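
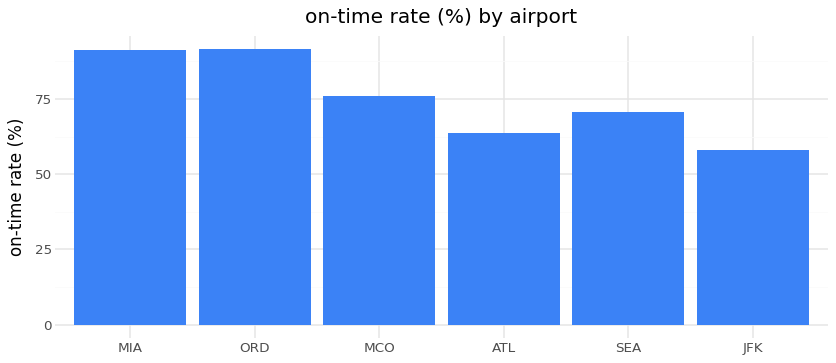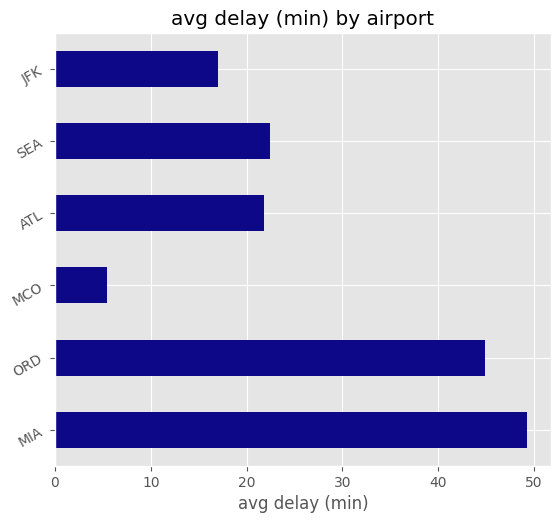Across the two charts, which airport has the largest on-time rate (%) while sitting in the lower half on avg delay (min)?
Chart 2 median avg delay (min) ≈ 20; below-median airports: MCO, ATL, JFK. Among those, MCO has the highest on-time rate (%) (≈ 80).

MCO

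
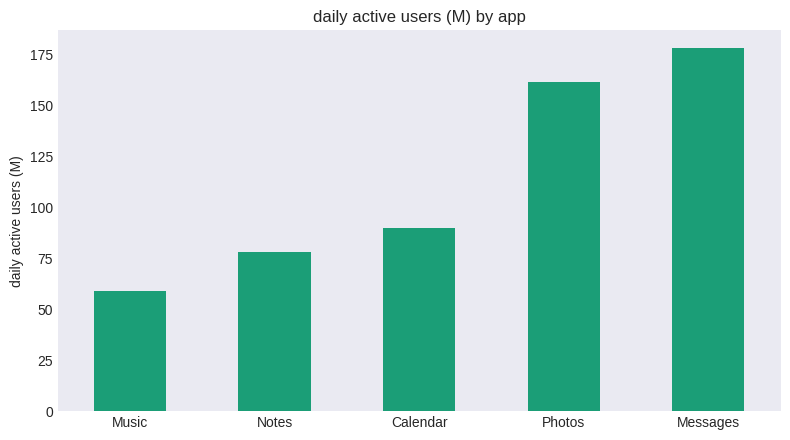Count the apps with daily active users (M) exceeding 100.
2

Above 100: Photos, Messages.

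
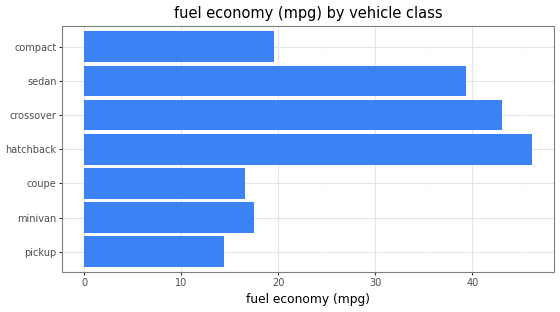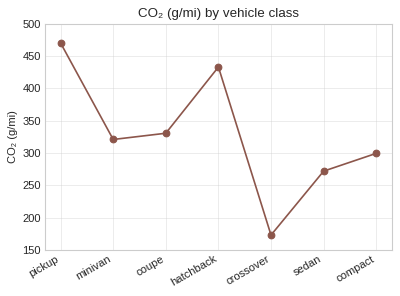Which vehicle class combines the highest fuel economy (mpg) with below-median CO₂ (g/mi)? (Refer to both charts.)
crossover

Chart 2 median CO₂ (g/mi) ≈ 300; below-median vehicle classes: crossover, sedan, compact. Among those, crossover has the highest fuel economy (mpg) (≈ 45).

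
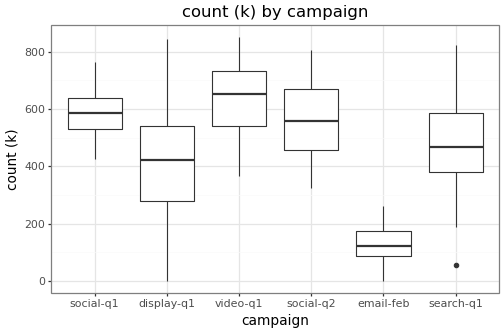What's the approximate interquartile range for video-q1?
Q3 ≈ 750, Q1 ≈ 550; IQR ≈ 200.

≈ 200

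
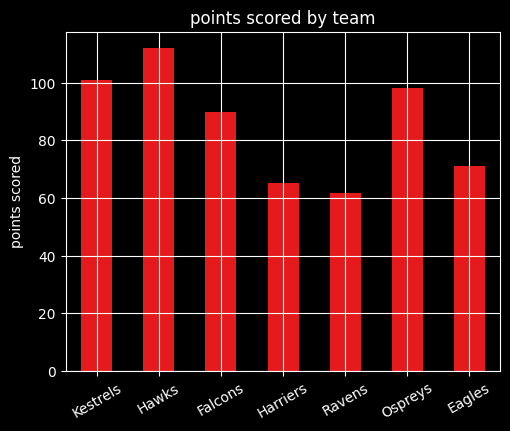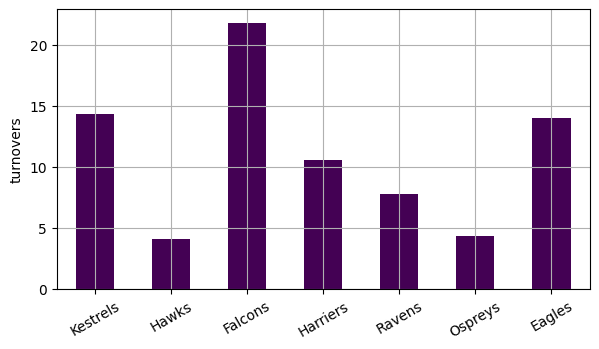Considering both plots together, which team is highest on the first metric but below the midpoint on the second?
Hawks

Chart 2 median turnovers ≈ 10; below-median teams: Hawks, Ravens, Ospreys. Among those, Hawks has the highest points scored (≈ 120).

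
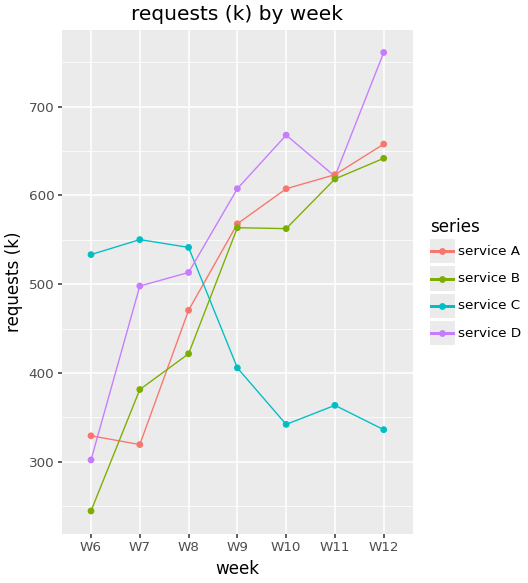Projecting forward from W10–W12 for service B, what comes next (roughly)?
≈ 700

Last three: 550, 600, 650 → slope ≈ 50/step → next ≈ 700.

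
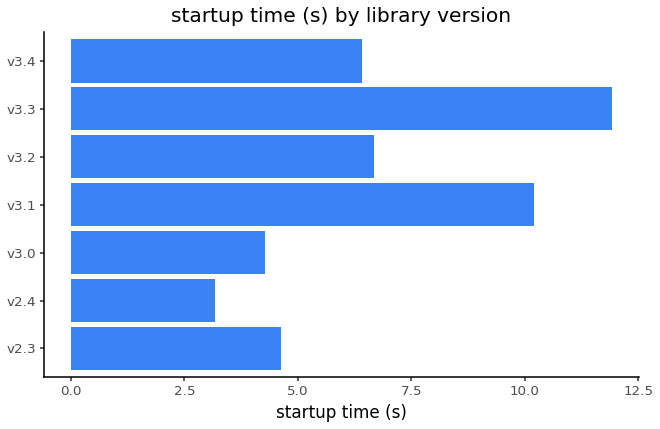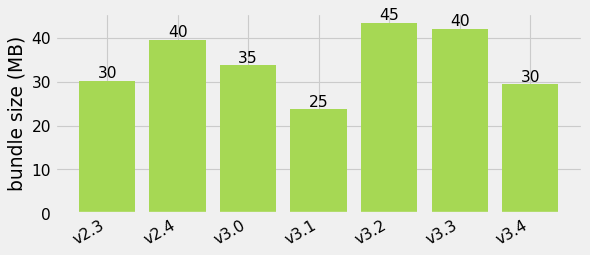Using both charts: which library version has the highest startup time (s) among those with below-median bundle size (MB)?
v3.1

Chart 2 median bundle size (MB) ≈ 35; below-median library versions: v2.3, v3.1, v3.4. Among those, v3.1 has the highest startup time (s) (≈ 10).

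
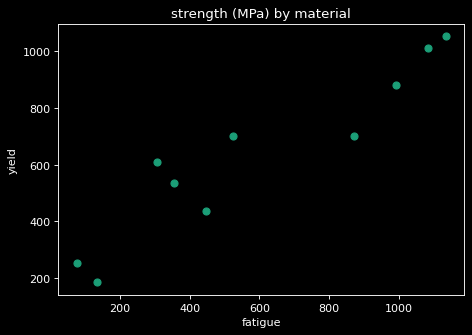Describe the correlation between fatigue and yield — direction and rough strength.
positive, strong

Points are positively correlated; strong (|r| ≈ 0.9).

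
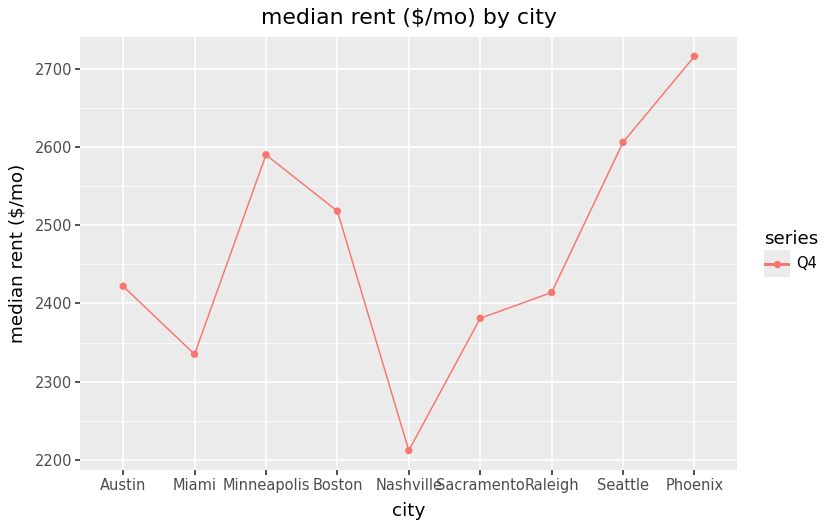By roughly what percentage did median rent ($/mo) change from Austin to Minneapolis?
Austin ≈ 2400, Minneapolis ≈ 2600; (2600 − 2400) / 2400 ≈ +8.3%.

≈ +8.3%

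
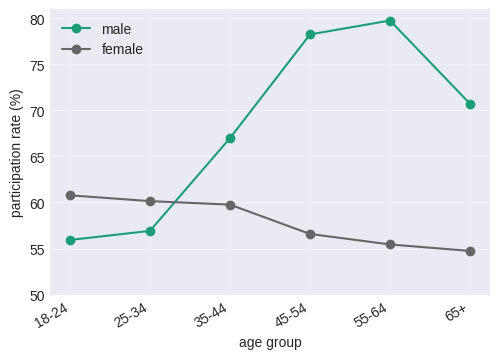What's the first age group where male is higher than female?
35-44

25-34: male ≈ 55 vs female ≈ 60 (not yet); 35-44: male ≈ 65 vs female ≈ 60 (first crossover).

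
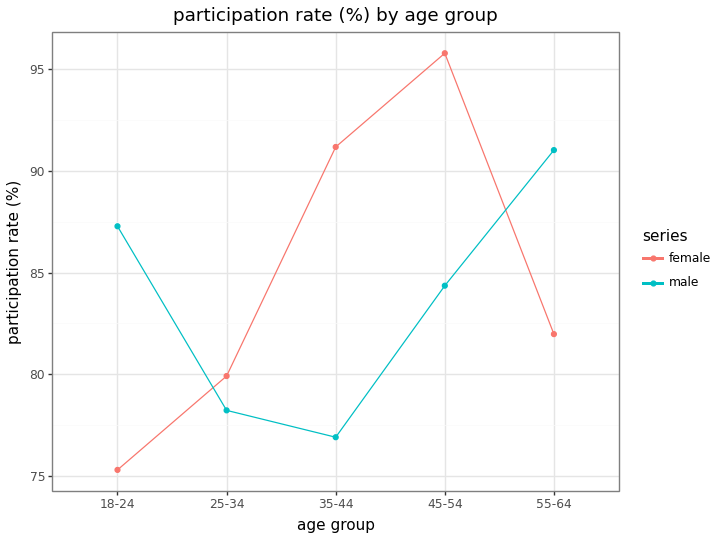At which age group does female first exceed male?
25-34

18-24: female ≈ 76 vs male ≈ 88 (not yet); 25-34: female ≈ 80 vs male ≈ 78 (first crossover).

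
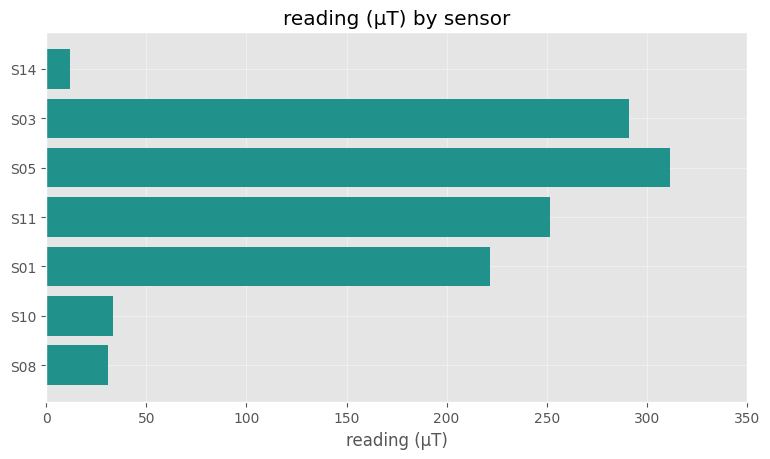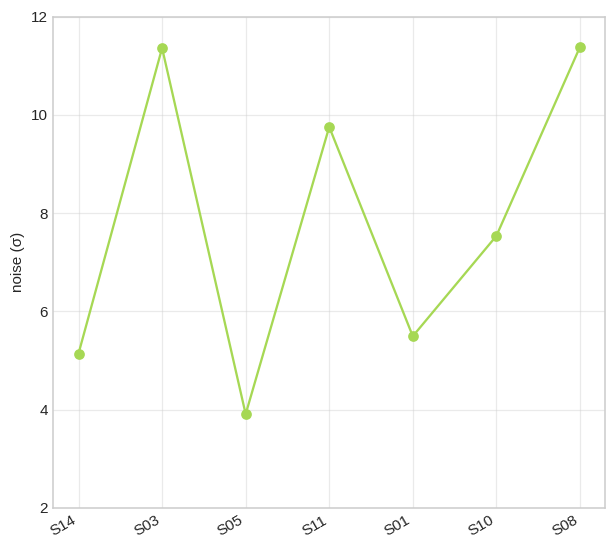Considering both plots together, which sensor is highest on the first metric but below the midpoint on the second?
Chart 2 median noise (σ) ≈ 8; below-median sensors: S14, S05, S01. Among those, S05 has the highest reading (µT) (≈ 300).

S05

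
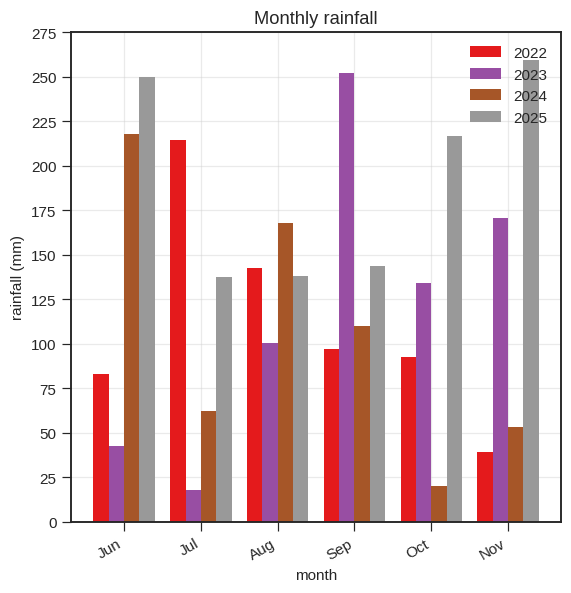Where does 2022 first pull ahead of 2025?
Jul

Jun: 2022 ≈ 75 vs 2025 ≈ 250 (not yet); Jul: 2022 ≈ 225 vs 2025 ≈ 125 (first crossover).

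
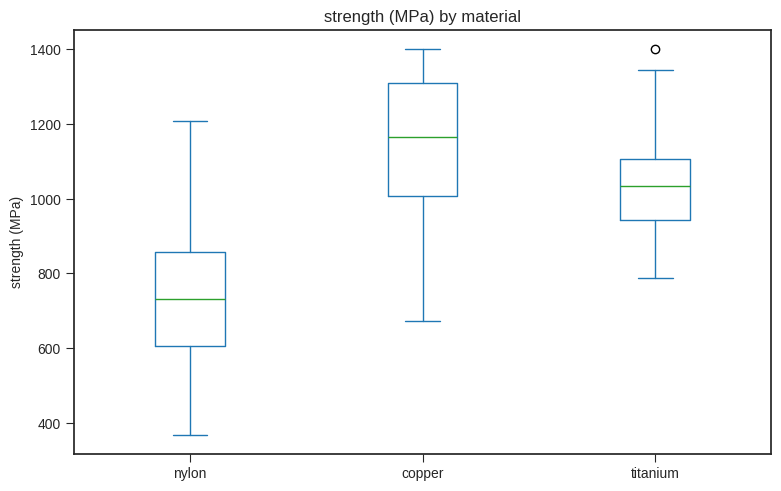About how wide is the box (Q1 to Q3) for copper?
≈ 300

Q3 ≈ 1300, Q1 ≈ 1000; IQR ≈ 300.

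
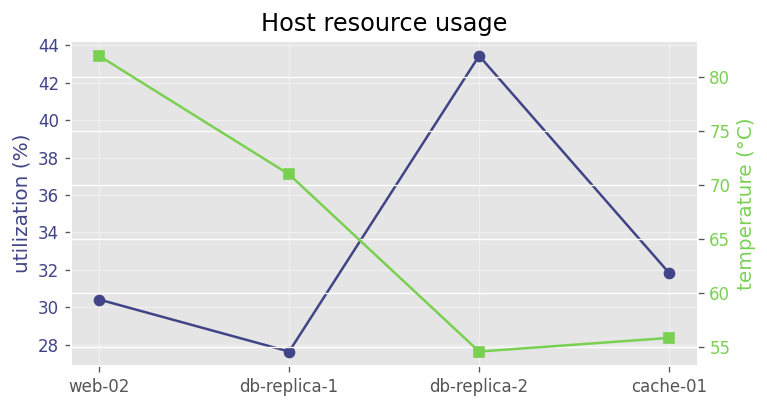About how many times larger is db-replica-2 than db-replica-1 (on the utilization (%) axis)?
≈ 1.57×

db-replica-2 ≈ 44, db-replica-1 ≈ 28; 44/28 ≈ 1.57.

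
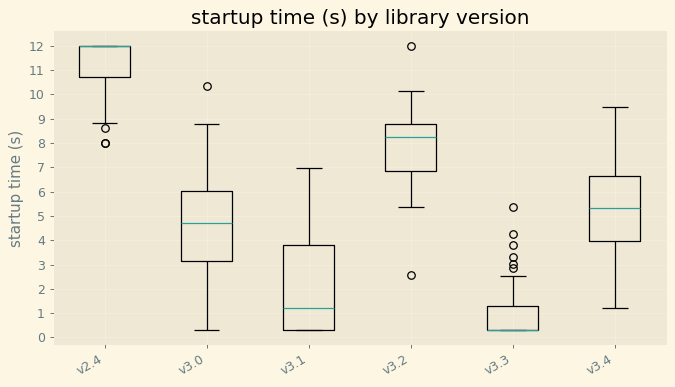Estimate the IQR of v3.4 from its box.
≈ 3

Q3 ≈ 7, Q1 ≈ 4; IQR ≈ 3.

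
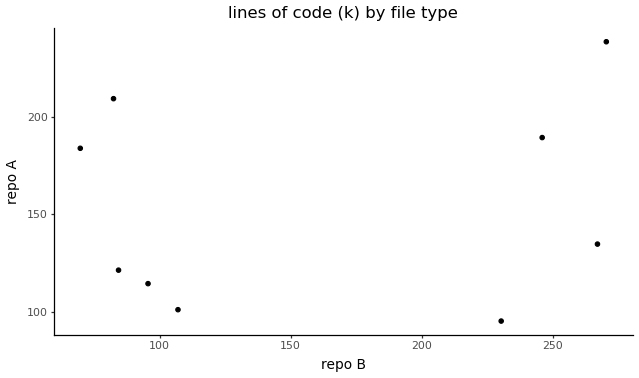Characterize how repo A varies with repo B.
no clear correlation

Points are roughly uncorrelated; weak (|r| ≈ 0.2).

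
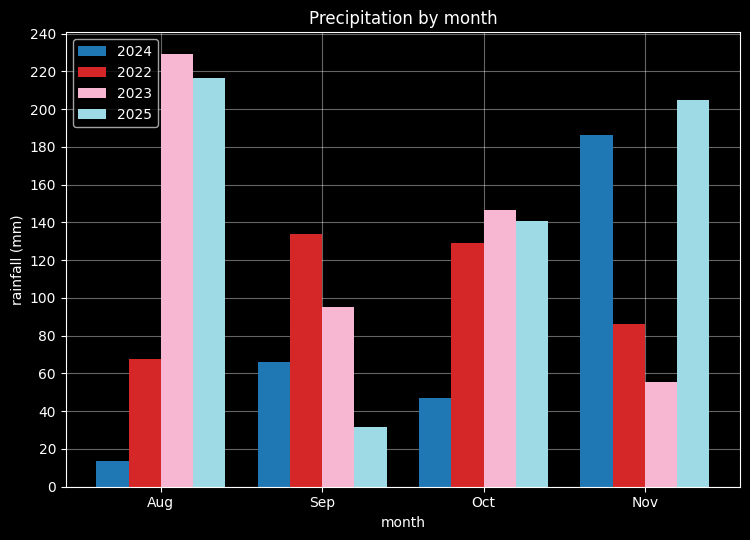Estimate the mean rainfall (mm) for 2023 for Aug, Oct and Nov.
≈ 140

(220 + 140 + 60) / 3 ≈ 140.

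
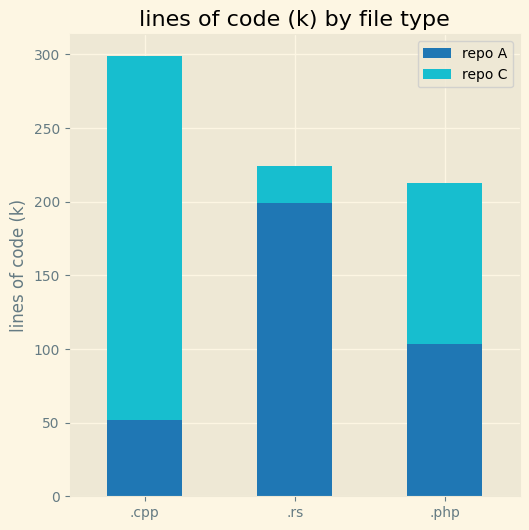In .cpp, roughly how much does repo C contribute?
repo C top ≈ 300, bottom ≈ 50; segment ≈ 250.

≈ 250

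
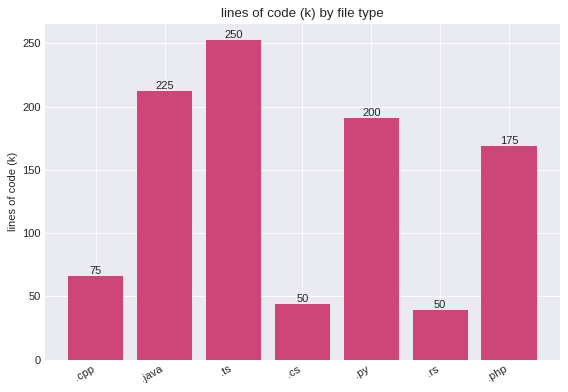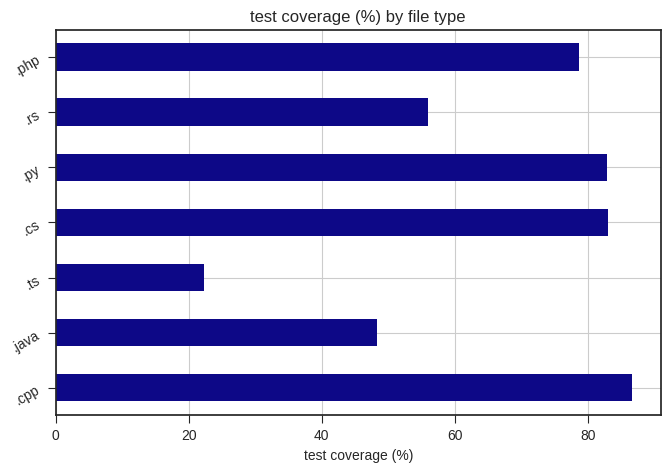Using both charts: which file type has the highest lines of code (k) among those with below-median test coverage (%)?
Chart 2 median test coverage (%) ≈ 80; below-median file types: .java, .ts, .rs. Among those, .ts has the highest lines of code (k) (≈ 250).

.ts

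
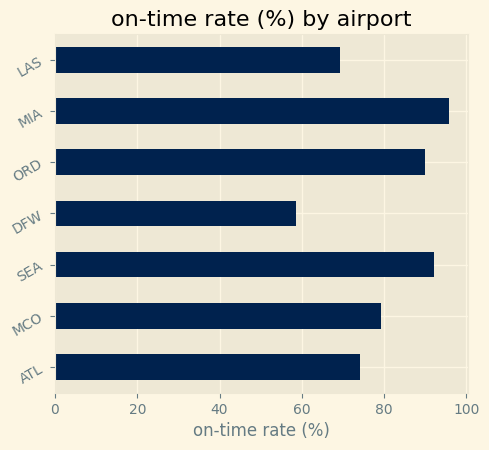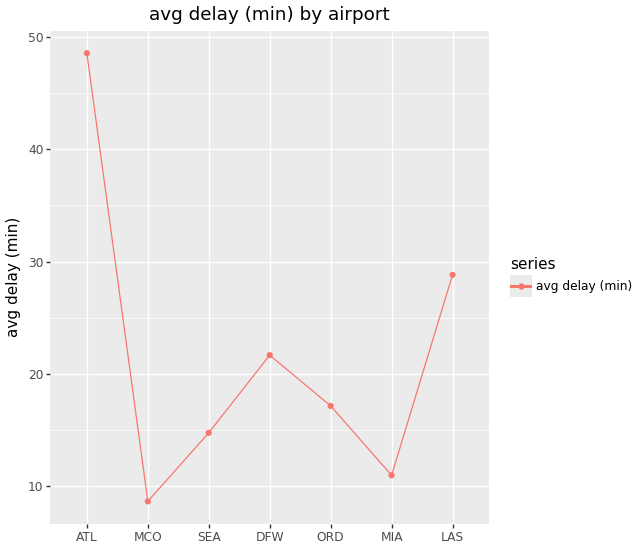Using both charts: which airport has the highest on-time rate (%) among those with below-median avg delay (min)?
MIA

Chart 2 median avg delay (min) ≈ 15; below-median airports: MCO, SEA, MIA. Among those, MIA has the highest on-time rate (%) (≈ 100).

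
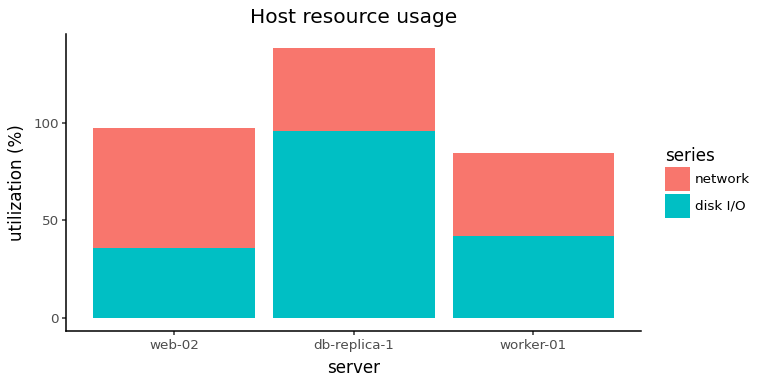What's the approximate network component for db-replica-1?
network top ≈ 140, bottom ≈ 100; segment ≈ 40.

≈ 40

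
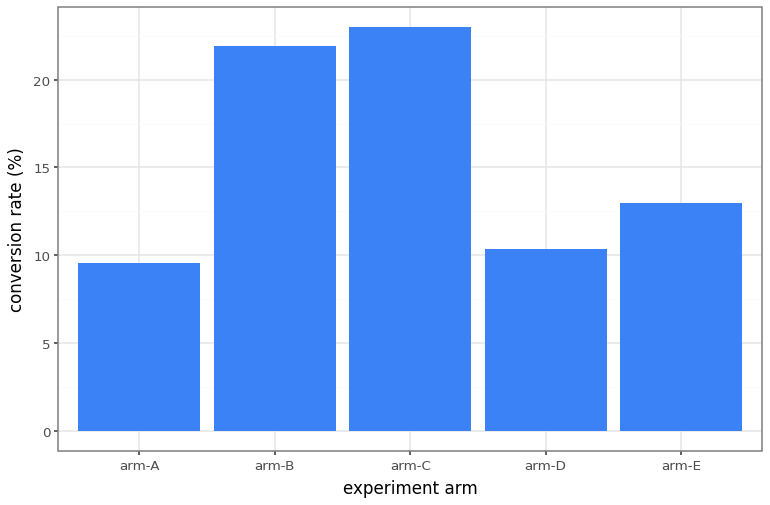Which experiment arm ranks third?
Top 4: arm-C ≈ 24, arm-B ≈ 22, arm-E ≈ 12, arm-D ≈ 10.

arm-E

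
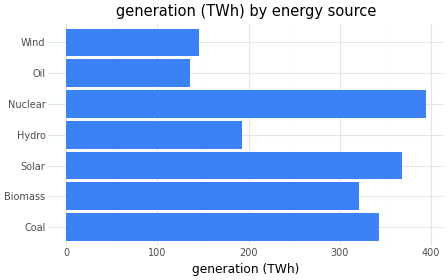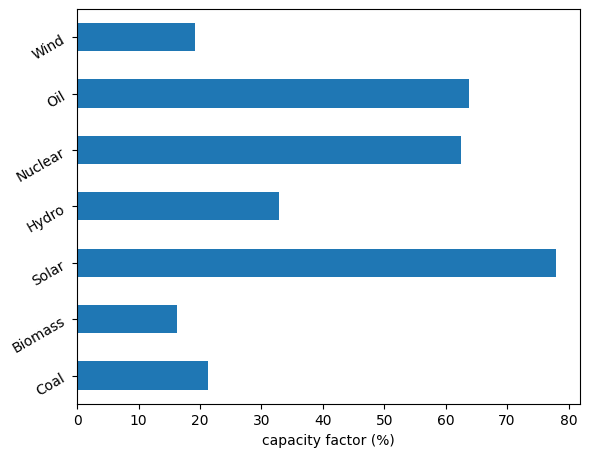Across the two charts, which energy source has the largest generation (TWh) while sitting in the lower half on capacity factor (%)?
Chart 2 median capacity factor (%) ≈ 30; below-median energy sources: Coal, Biomass, Wind. Among those, Coal has the highest generation (TWh) (≈ 350).

Coal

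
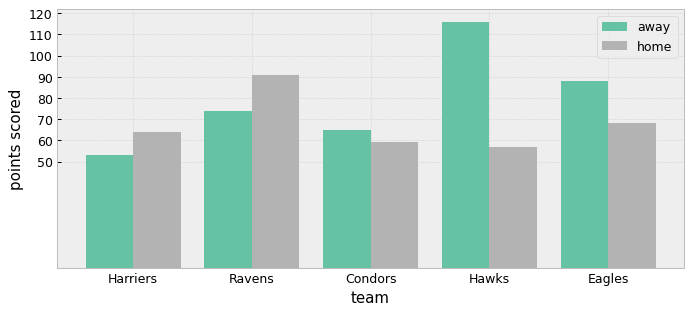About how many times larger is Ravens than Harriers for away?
Ravens ≈ 70, Harriers ≈ 50; 70/50 ≈ 1.4.

≈ 1.4×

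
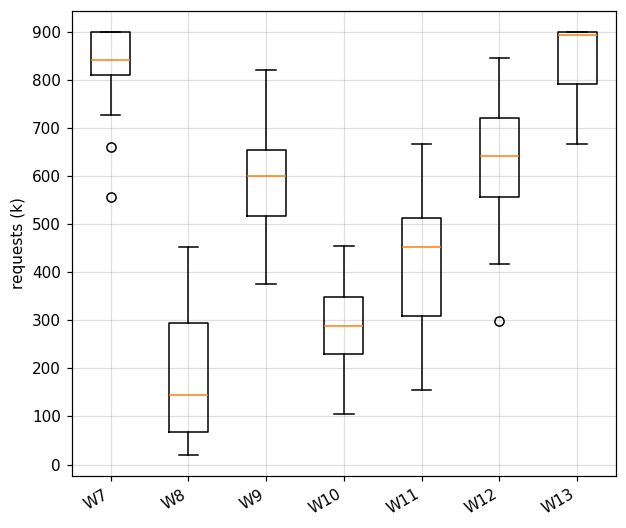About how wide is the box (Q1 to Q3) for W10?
≈ 100

Q3 ≈ 300, Q1 ≈ 200; IQR ≈ 100.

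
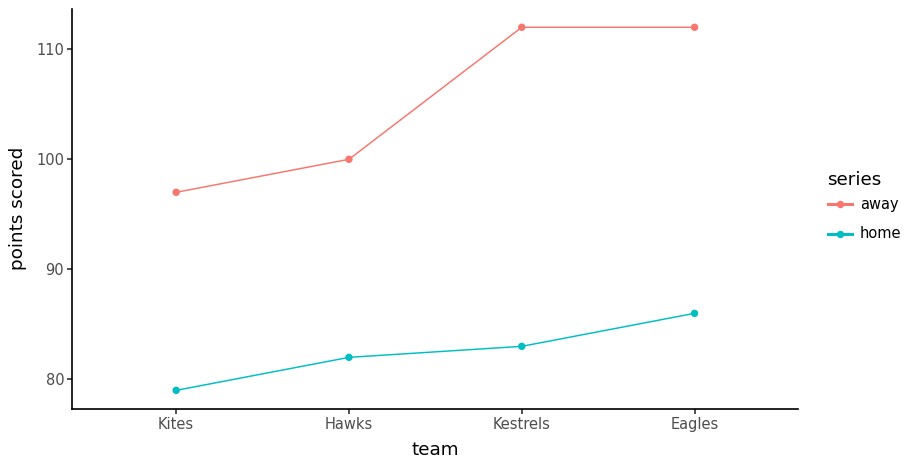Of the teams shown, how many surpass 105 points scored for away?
2

Above 105: Kestrels, Eagles.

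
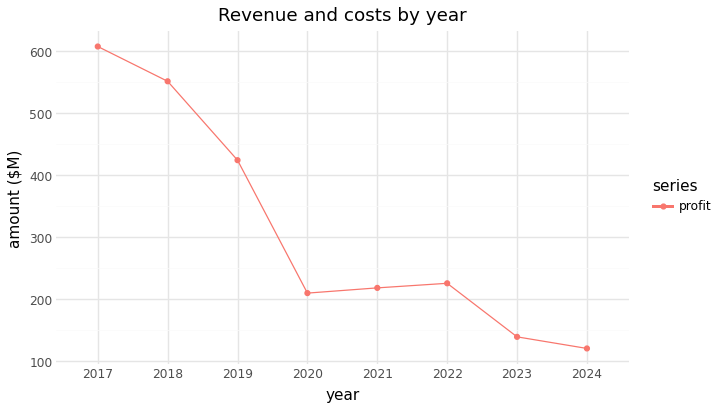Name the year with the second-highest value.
2018

Top 3: 2017 ≈ 600, 2018 ≈ 550, 2019 ≈ 400.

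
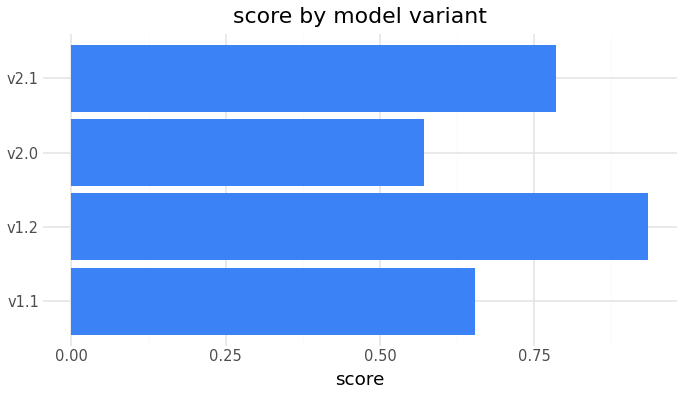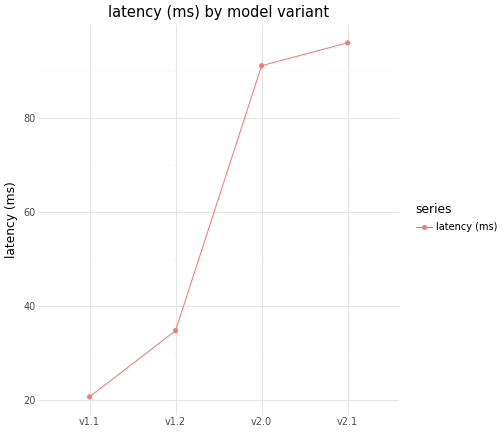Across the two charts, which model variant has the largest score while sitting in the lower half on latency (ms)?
v1.2

Chart 2 median latency (ms) ≈ 60; below-median model variants: v1.1, v1.2. Among those, v1.2 has the highest score (≈ 0.9).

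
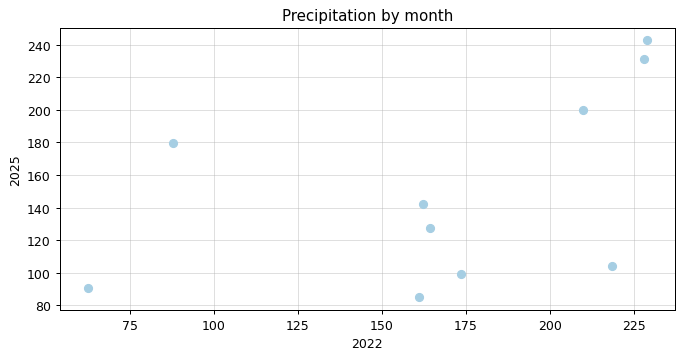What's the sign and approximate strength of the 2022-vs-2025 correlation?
positive, moderate

Points are positively correlated; moderate (|r| ≈ 0.5).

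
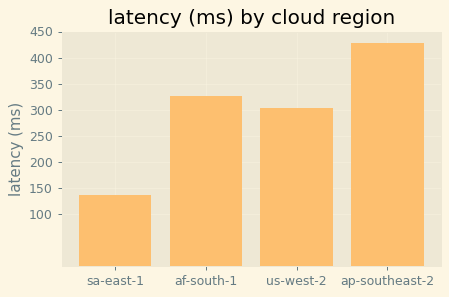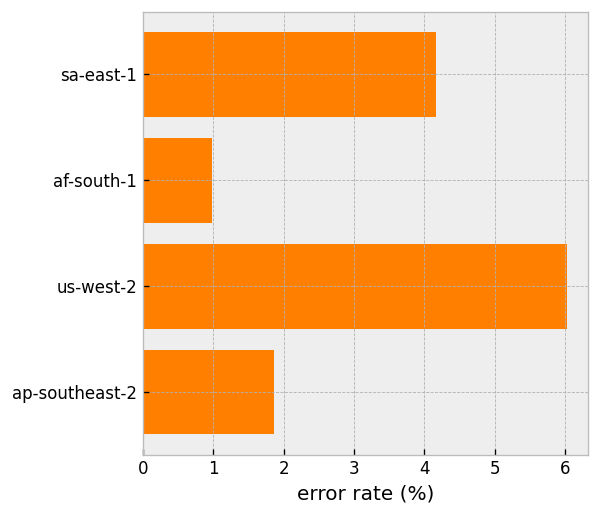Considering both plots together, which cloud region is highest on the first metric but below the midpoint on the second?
ap-southeast-2

Chart 2 median error rate (%) ≈ 3; below-median cloud regions: af-south-1, ap-southeast-2. Among those, ap-southeast-2 has the highest latency (ms) (≈ 450).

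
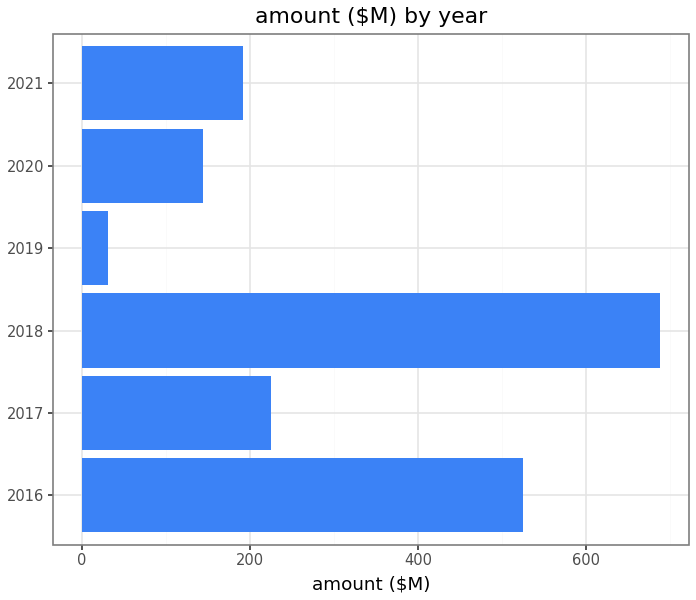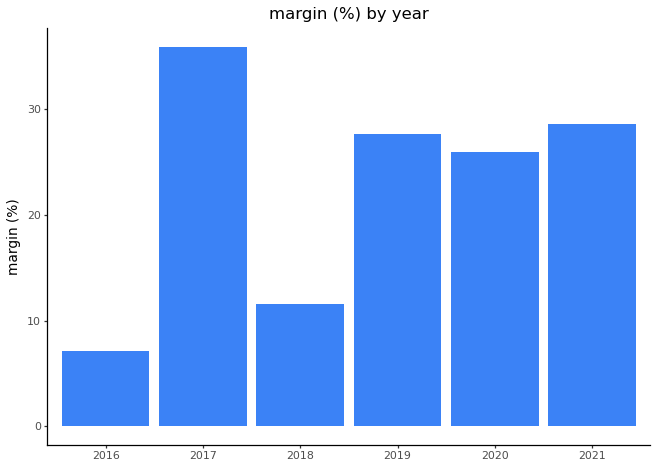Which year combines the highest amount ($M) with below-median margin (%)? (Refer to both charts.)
2018

Chart 2 median margin (%) ≈ 25; below-median years: 2016, 2018, 2020. Among those, 2018 has the highest amount ($M) (≈ 700).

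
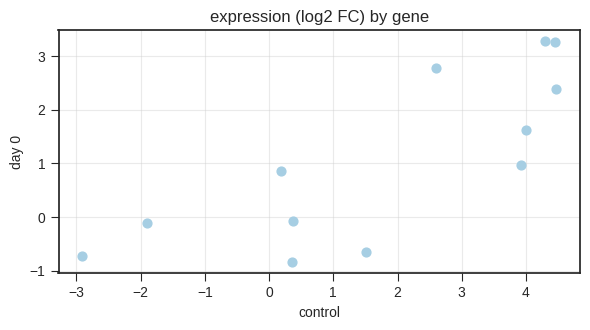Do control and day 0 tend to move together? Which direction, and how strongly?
positive, strong

Points are positively correlated; strong (|r| ≈ 0.8).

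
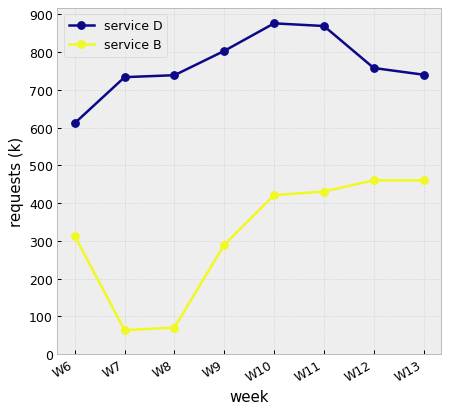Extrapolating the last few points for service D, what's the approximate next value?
≈ 600

Last three: 900, 800, 700 → slope ≈ -100/step → next ≈ 600.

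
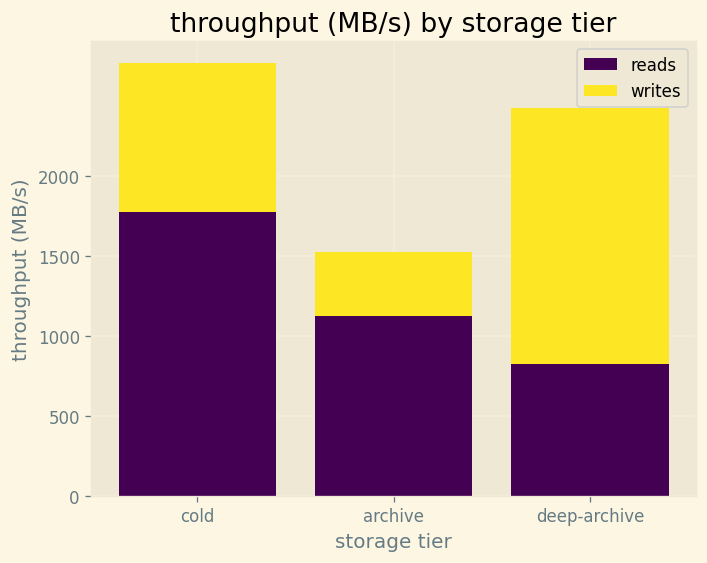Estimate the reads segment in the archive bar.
≈ 1000

reads top ≈ 1000, bottom ≈ 0; segment ≈ 1000.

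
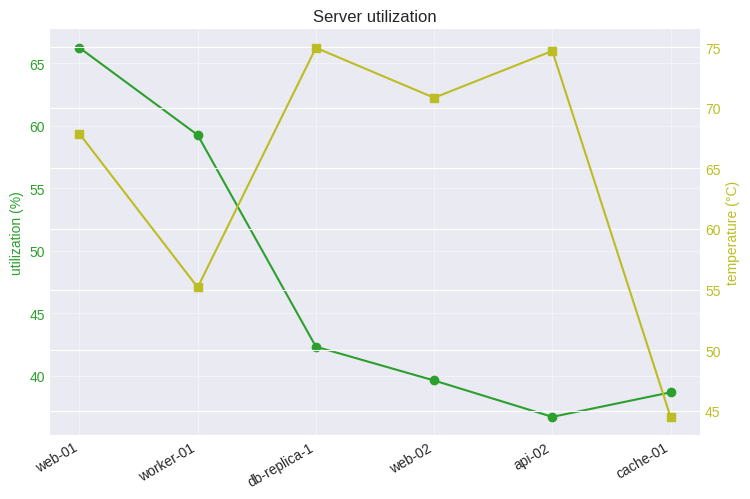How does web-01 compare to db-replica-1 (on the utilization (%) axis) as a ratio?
web-01 ≈ 65, db-replica-1 ≈ 40; 65/40 ≈ 1.62.

≈ 1.62×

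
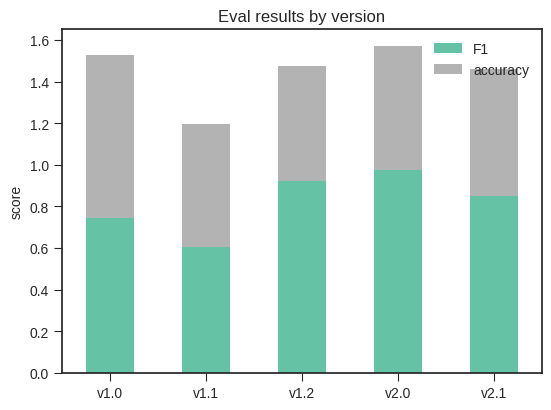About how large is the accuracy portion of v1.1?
accuracy top ≈ 1.2, bottom ≈ 0.6; segment ≈ 0.6.

≈ 0.6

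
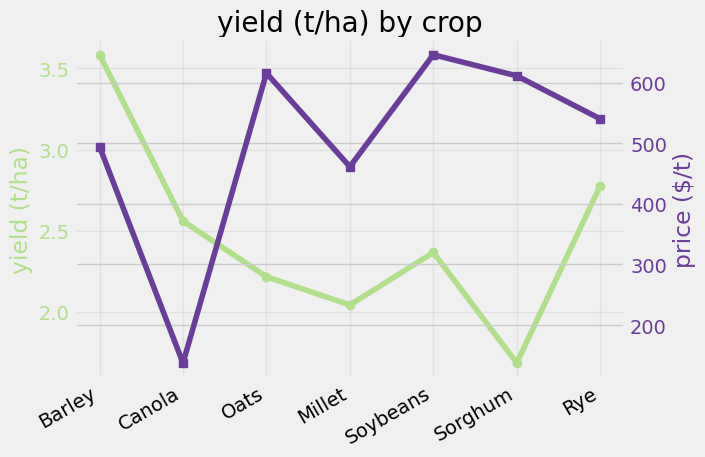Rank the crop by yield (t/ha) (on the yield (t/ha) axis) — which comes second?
Top 3 (on the yield (t/ha) axis): Barley ≈ 3.6, Rye ≈ 2.8, Canola ≈ 2.6.

Rye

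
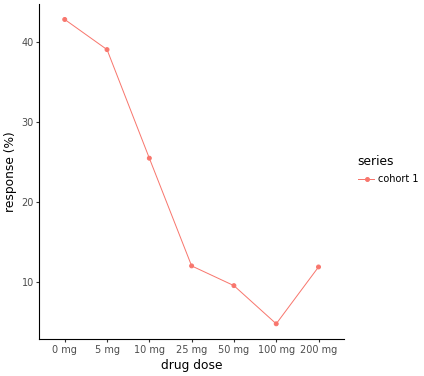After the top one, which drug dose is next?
5 mg

Top 3: 0 mg ≈ 45, 5 mg ≈ 40, 10 mg ≈ 25.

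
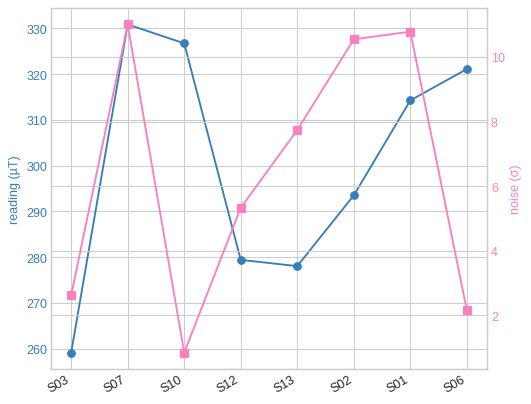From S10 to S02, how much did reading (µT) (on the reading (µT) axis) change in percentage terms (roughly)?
S10 ≈ 330, S02 ≈ 290; (290 − 330) / 330 ≈ -12.1%.

≈ -12.1%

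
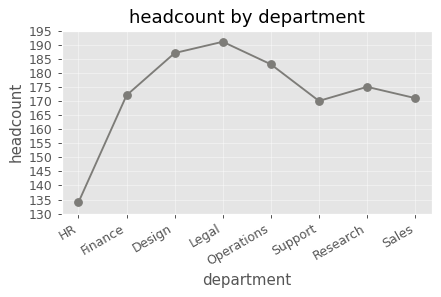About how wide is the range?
≈ 55

Max Legal ≈ 190, min HR ≈ 135; range ≈ 55.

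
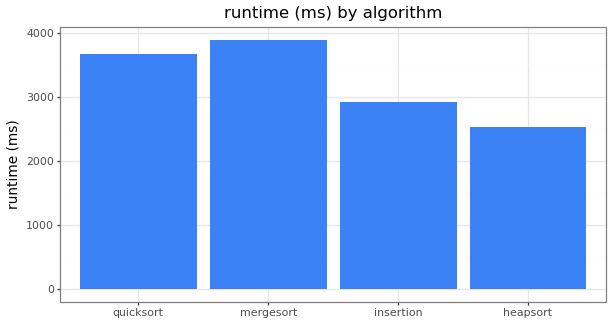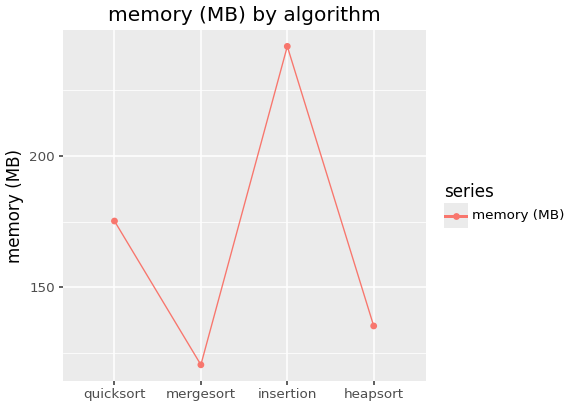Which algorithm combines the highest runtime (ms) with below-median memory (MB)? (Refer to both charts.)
Chart 2 median memory (MB) ≈ 150; below-median algorithms: mergesort, heapsort. Among those, mergesort has the highest runtime (ms) (≈ 4000).

mergesort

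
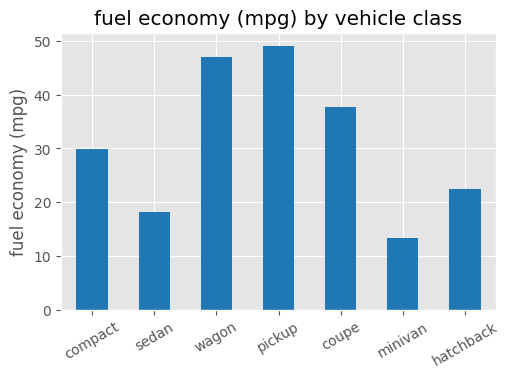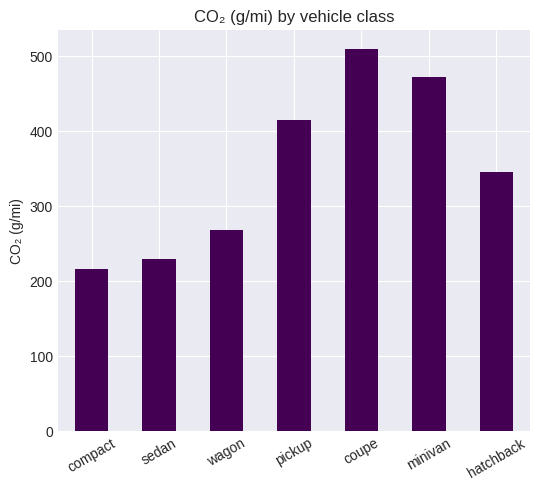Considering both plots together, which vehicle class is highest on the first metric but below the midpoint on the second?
Chart 2 median CO₂ (g/mi) ≈ 350; below-median vehicle classes: compact, sedan, wagon. Among those, wagon has the highest fuel economy (mpg) (≈ 45).

wagon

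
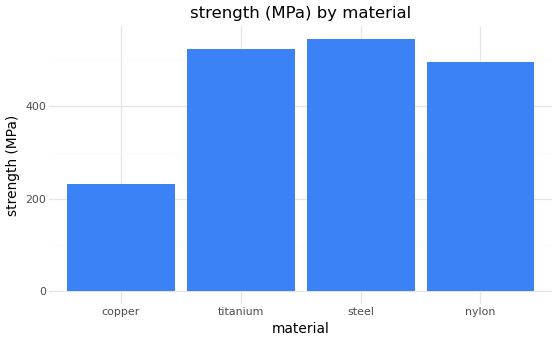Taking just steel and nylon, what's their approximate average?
(550 + 500) / 2 ≈ 525.

≈ 525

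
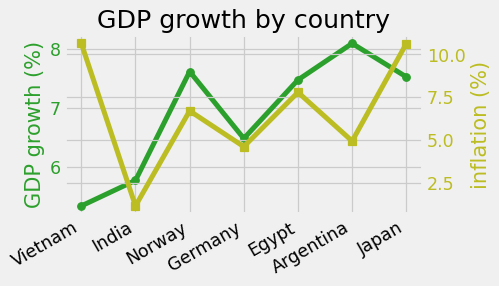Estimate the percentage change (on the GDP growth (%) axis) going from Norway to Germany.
Norway ≈ 7.5, Germany ≈ 6.5; (6.5 − 7.5) / 7.5 ≈ -13.3%.

≈ -13.3%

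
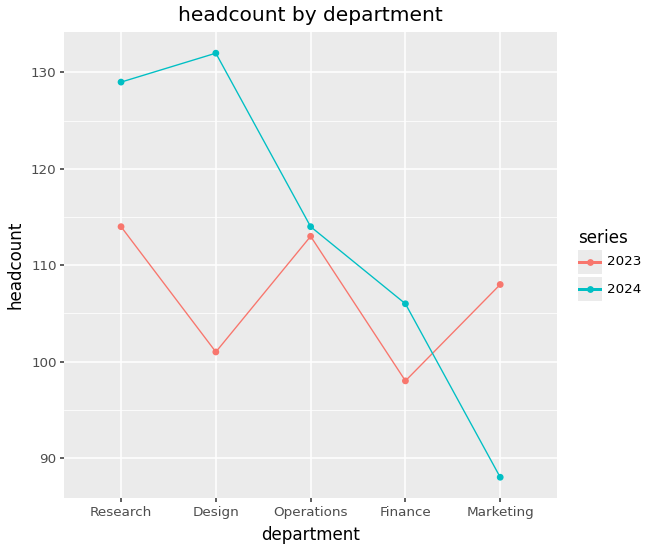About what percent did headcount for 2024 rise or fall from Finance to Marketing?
Finance ≈ 105, Marketing ≈ 90; (90 − 105) / 105 ≈ -14.3%.

≈ -14.3%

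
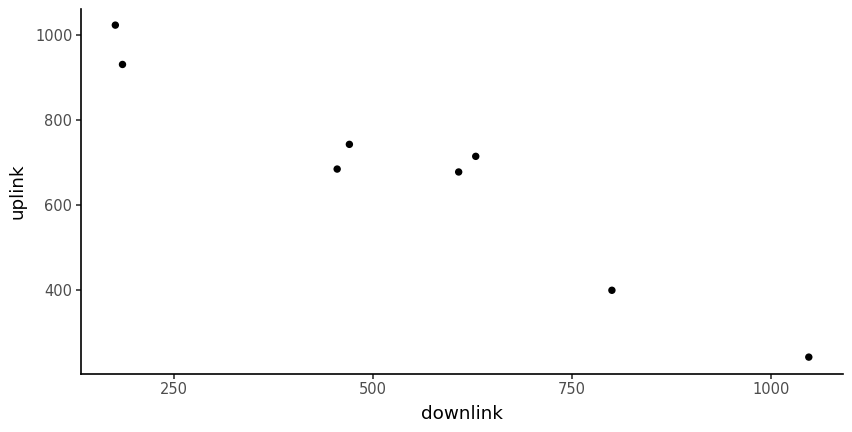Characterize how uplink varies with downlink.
negative, strong

Points are negatively correlated; strong (|r| ≈ 1.0).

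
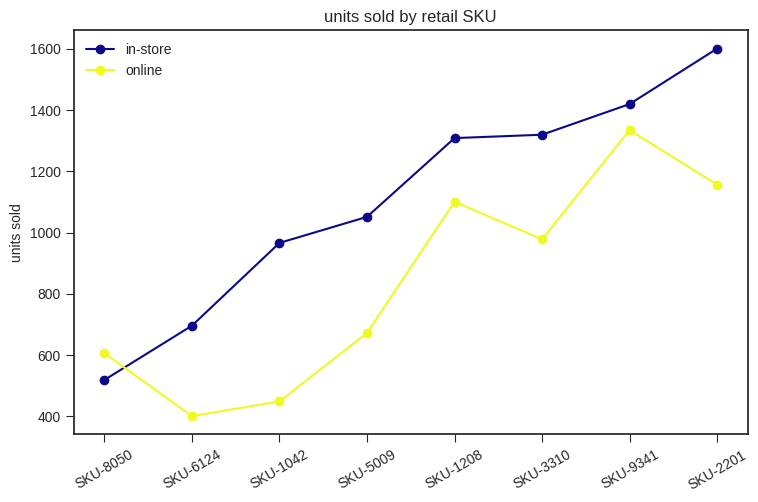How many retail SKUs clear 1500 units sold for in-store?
Above 1500: SKU-2201.

1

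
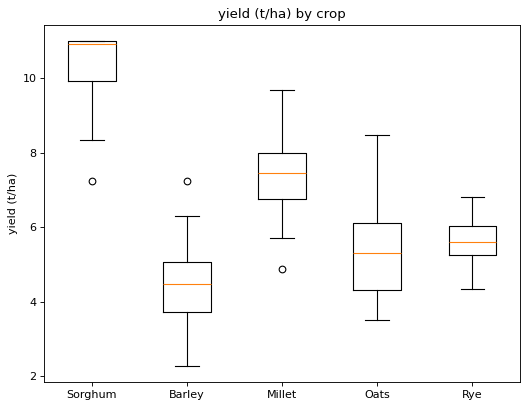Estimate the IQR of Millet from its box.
≈ 1

Q3 ≈ 8, Q1 ≈ 7; IQR ≈ 1.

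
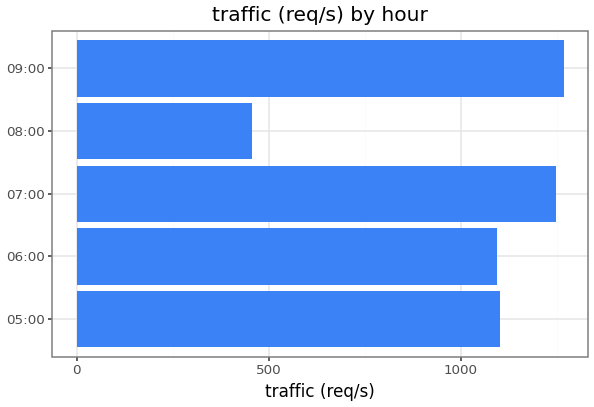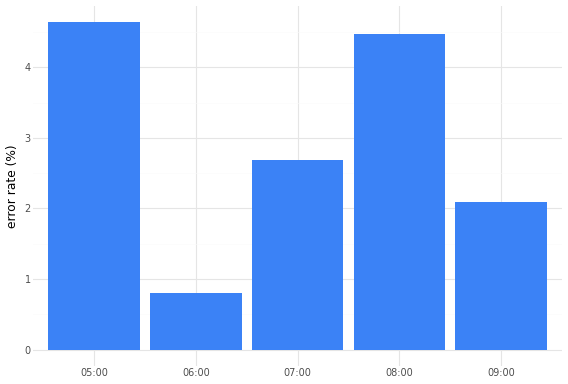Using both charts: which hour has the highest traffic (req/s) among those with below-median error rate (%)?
09:00

Chart 2 median error rate (%) ≈ 2.5; below-median hours: 06:00, 09:00. Among those, 09:00 has the highest traffic (req/s) (≈ 1200).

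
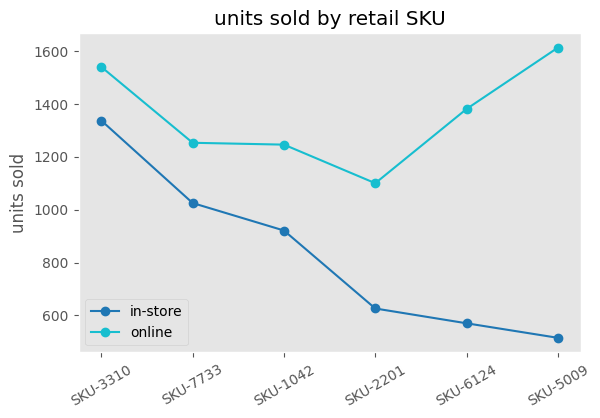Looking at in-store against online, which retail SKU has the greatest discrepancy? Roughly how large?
SKU-5009: in-store ≈ 500, online ≈ 1600 → gap ≈ 1100. Next-largest (SKU-6124) is only ≈ 800.

SKU-5009, ≈ 1100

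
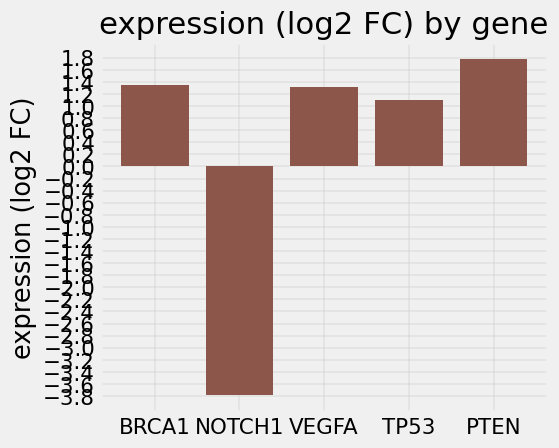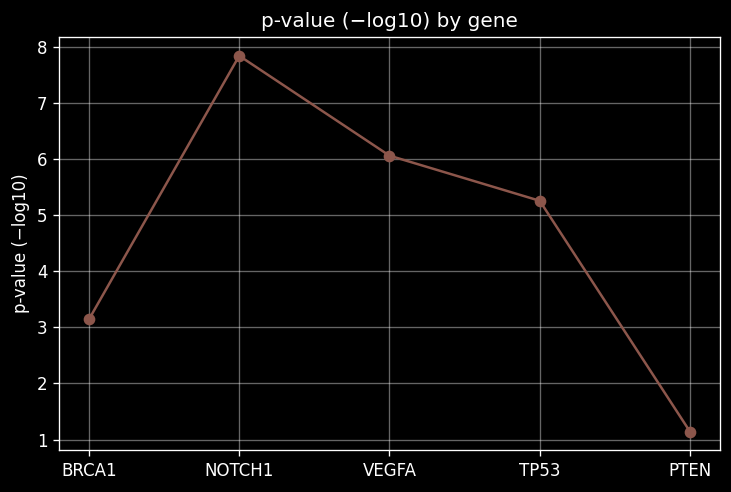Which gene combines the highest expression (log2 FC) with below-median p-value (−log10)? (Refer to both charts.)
PTEN

Chart 2 median p-value (−log10) ≈ 5; below-median genes: BRCA1, PTEN. Among those, PTEN has the highest expression (log2 FC) (≈ 1.8).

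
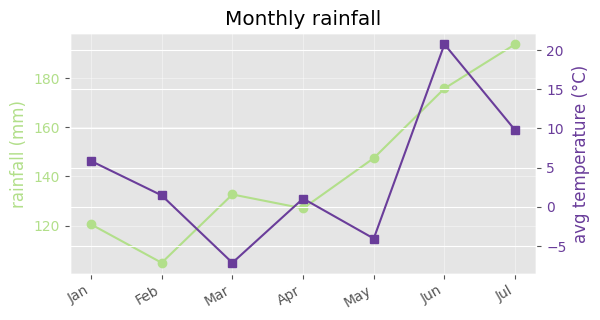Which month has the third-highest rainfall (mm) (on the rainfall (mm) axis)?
May

Top 4 (on the rainfall (mm) axis): Jul ≈ 190, Jun ≈ 180, May ≈ 150, Mar ≈ 130.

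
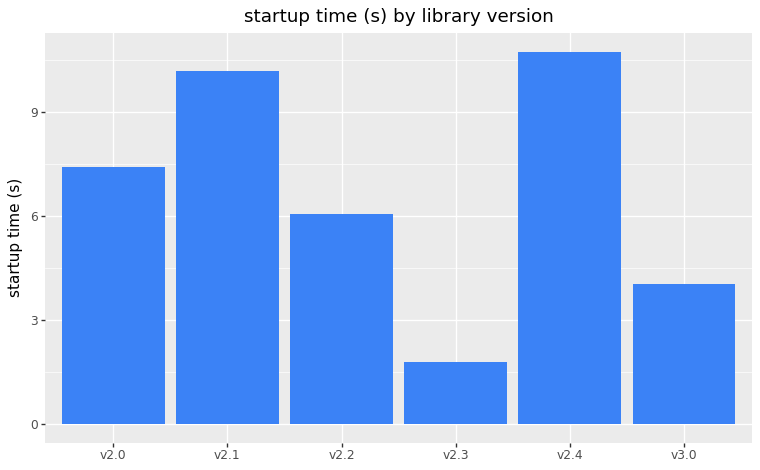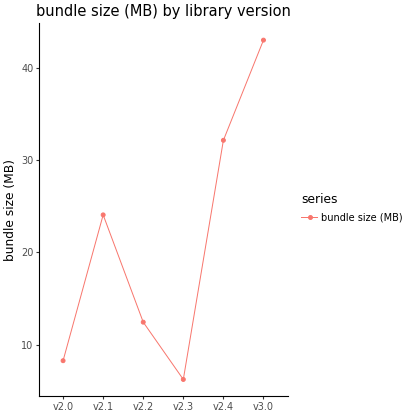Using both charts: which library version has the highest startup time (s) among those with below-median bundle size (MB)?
v2.0

Chart 2 median bundle size (MB) ≈ 20; below-median library versions: v2.0, v2.2, v2.3. Among those, v2.0 has the highest startup time (s) (≈ 7).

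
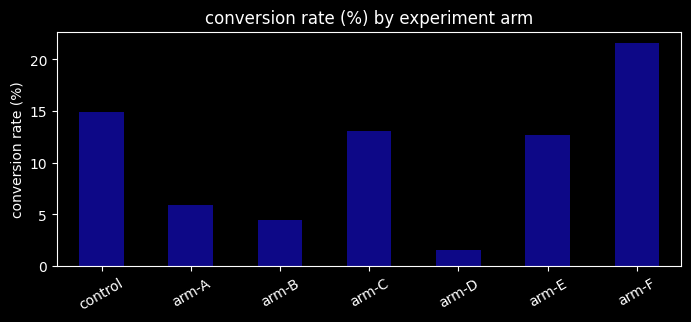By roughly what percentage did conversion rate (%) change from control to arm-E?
≈ -14.3%

control ≈ 14, arm-E ≈ 12; (12 − 14) / 14 ≈ -14.3%.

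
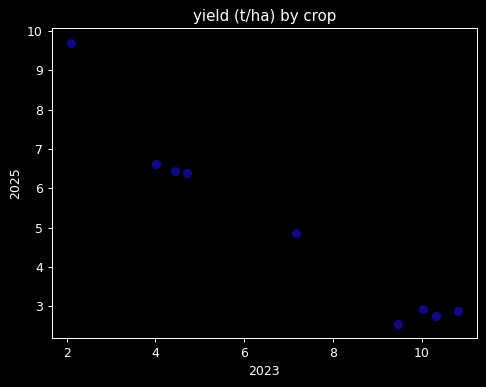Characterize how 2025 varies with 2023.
negative, strong

Points are negatively correlated; strong (|r| ≈ 1.0).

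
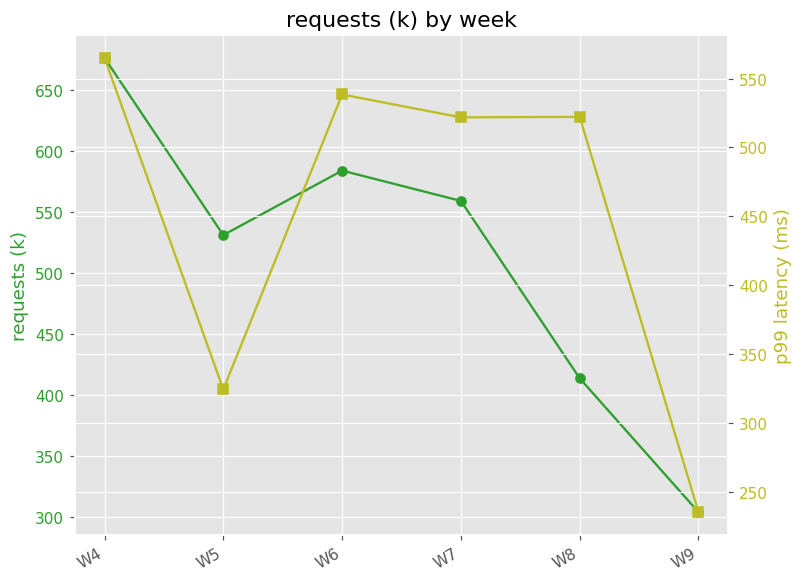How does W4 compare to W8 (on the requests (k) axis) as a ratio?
≈ 1.75×

W4 ≈ 700, W8 ≈ 400; 700/400 ≈ 1.75.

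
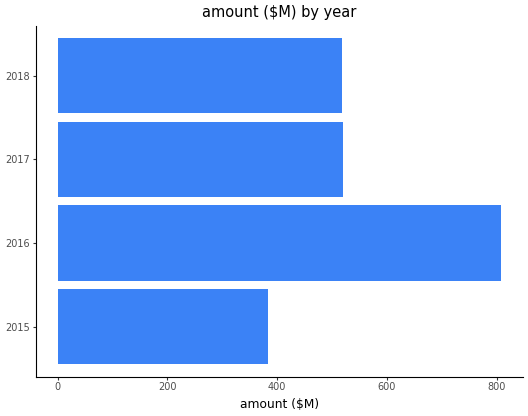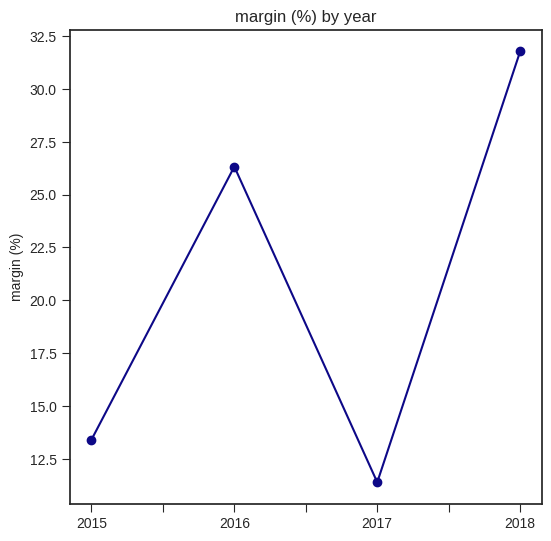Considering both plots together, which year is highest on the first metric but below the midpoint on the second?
2017

Chart 2 median margin (%) ≈ 20; below-median years: 2015, 2017. Among those, 2017 has the highest amount ($M) (≈ 500).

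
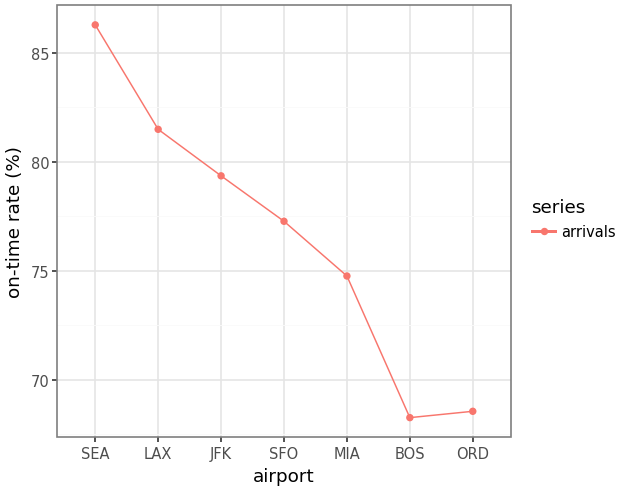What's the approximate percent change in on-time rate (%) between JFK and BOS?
JFK ≈ 80, BOS ≈ 68; (68 − 80) / 80 ≈ -15%.

≈ -15%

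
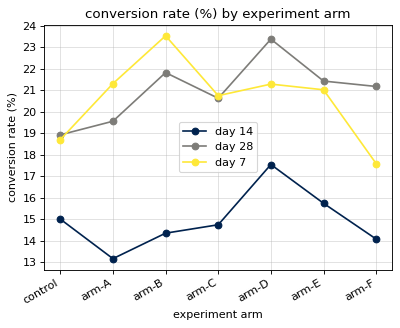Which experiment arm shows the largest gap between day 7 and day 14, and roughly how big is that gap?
arm-B, ≈ 10 %

arm-B: day 7 ≈ 24, day 14 ≈ 14 → gap ≈ 10. Next-largest (arm-A) is only ≈ 8.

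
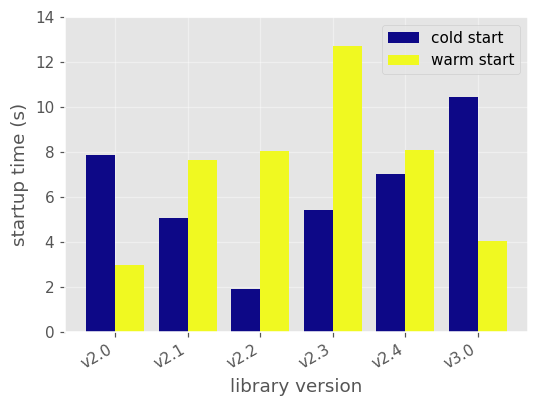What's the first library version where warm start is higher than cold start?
v2.0: warm start ≈ 2 vs cold start ≈ 8 (not yet); v2.1: warm start ≈ 8 vs cold start ≈ 6 (first crossover).

v2.1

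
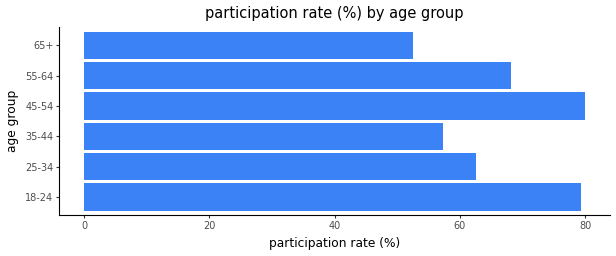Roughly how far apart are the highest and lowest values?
≈ 30

Max 45-54 ≈ 80, min 65+ ≈ 50; range ≈ 30.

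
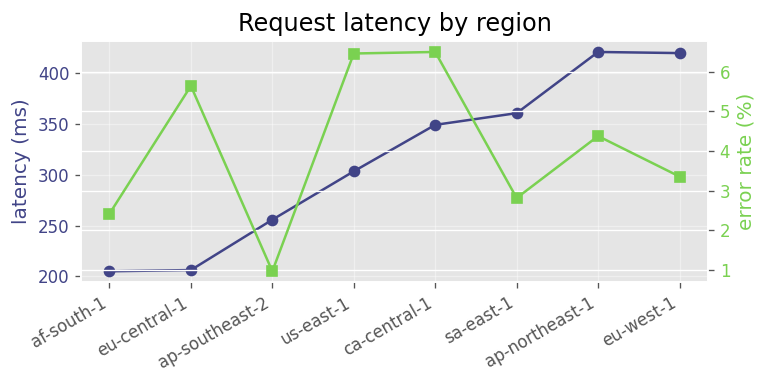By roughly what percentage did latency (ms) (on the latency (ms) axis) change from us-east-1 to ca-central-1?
us-east-1 ≈ 300, ca-central-1 ≈ 340; (340 − 300) / 300 ≈ +13.3%.

≈ +13.3%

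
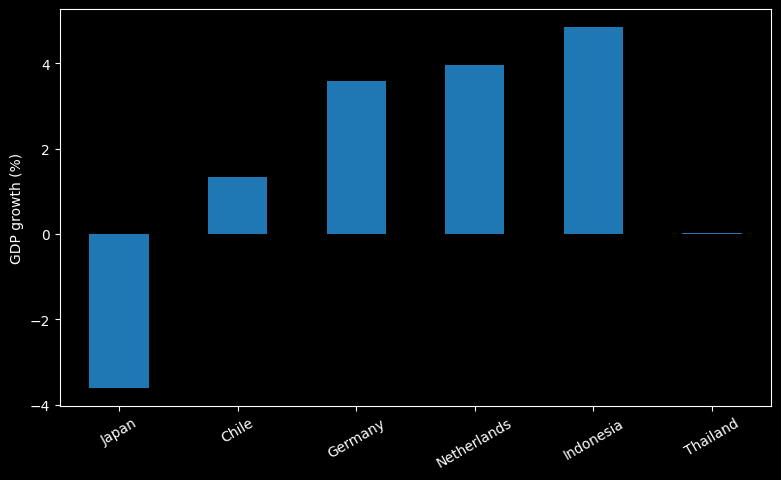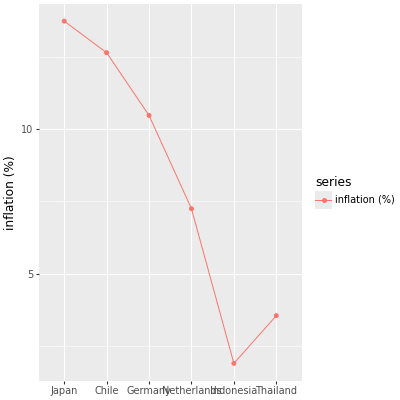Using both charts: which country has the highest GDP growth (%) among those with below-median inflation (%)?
Chart 2 median inflation (%) ≈ 8; below-median countries: Netherlands, Indonesia, Thailand. Among those, Indonesia has the highest GDP growth (%) (≈ 5).

Indonesia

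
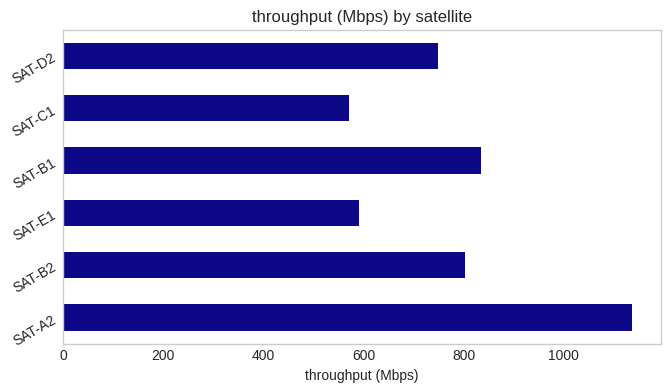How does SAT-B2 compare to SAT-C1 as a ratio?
≈ 1.33×

SAT-B2 ≈ 800, SAT-C1 ≈ 600; 800/600 ≈ 1.33.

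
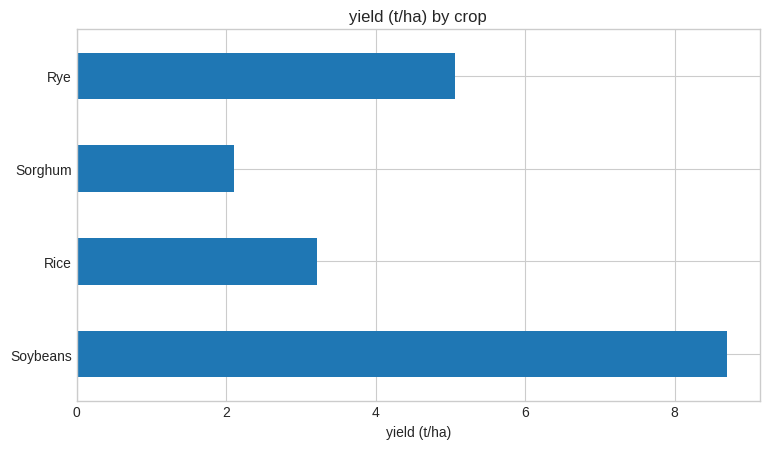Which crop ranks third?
Rice

Top 4: Soybeans ≈ 9, Rye ≈ 5, Rice ≈ 3, Sorghum ≈ 2.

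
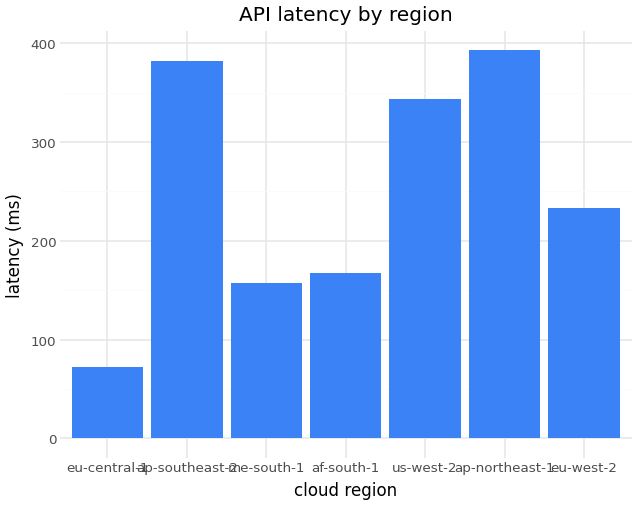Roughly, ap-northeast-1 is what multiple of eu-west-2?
≈ 1.6×

ap-northeast-1 ≈ 400, eu-west-2 ≈ 250; 400/250 ≈ 1.6.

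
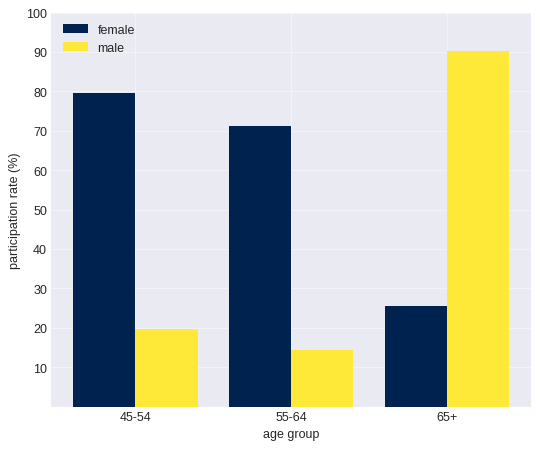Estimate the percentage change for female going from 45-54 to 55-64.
45-54 ≈ 80, 55-64 ≈ 70; (70 − 80) / 80 ≈ -12.5%.

≈ -12.5%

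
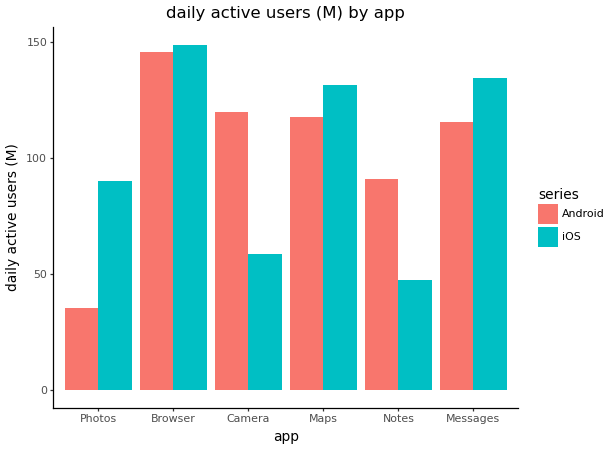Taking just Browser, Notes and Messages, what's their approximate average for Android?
≈ 120

(140 + 100 + 120) / 3 ≈ 120.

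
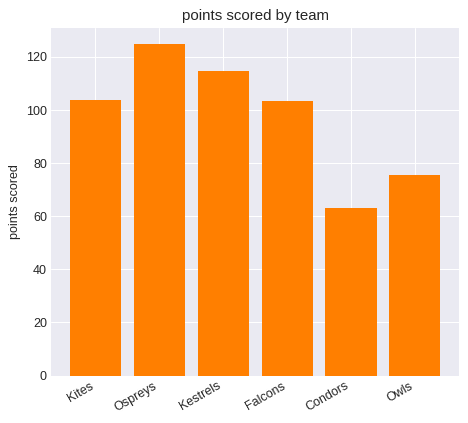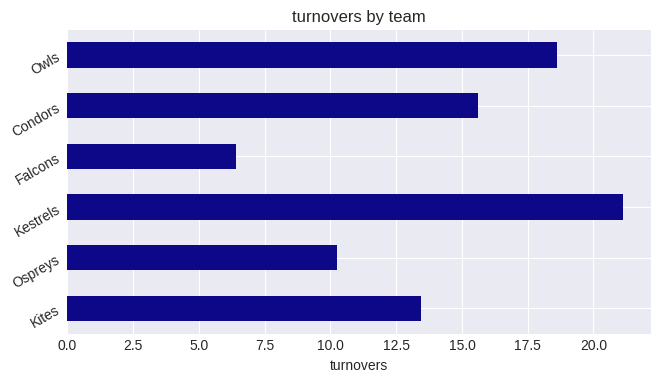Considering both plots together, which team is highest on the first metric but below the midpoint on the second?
Ospreys

Chart 2 median turnovers ≈ 14; below-median teams: Kites, Ospreys, Falcons. Among those, Ospreys has the highest points scored (≈ 120).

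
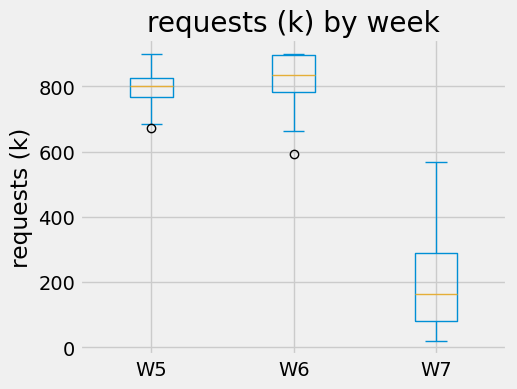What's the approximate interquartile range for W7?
≈ 200

Q3 ≈ 300, Q1 ≈ 100; IQR ≈ 200.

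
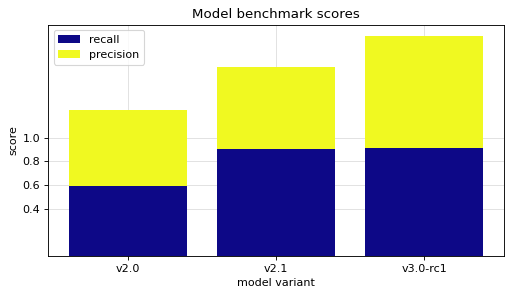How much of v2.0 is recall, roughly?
≈ 0.6

recall top ≈ 0.6, bottom ≈ 0.0; segment ≈ 0.6.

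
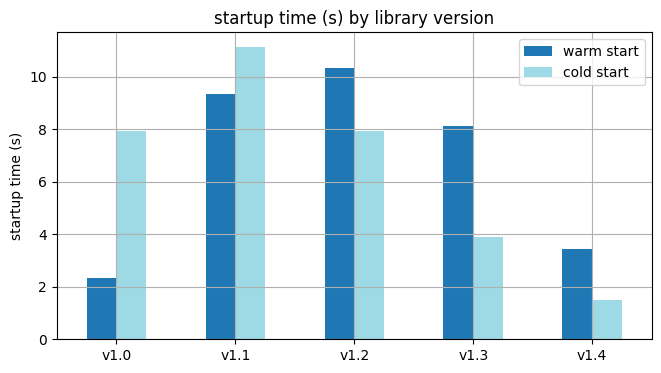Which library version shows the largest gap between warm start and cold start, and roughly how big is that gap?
v1.0: warm start ≈ 2, cold start ≈ 8 → gap ≈ 6. Next-largest (v1.3) is only ≈ 4.

v1.0, ≈ 6 s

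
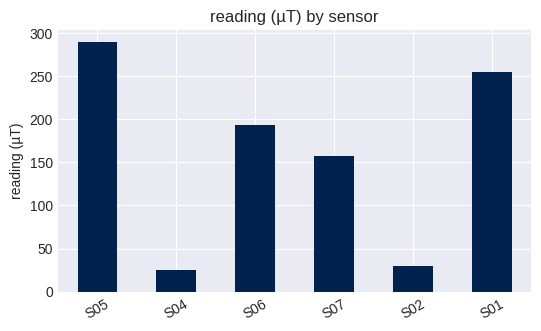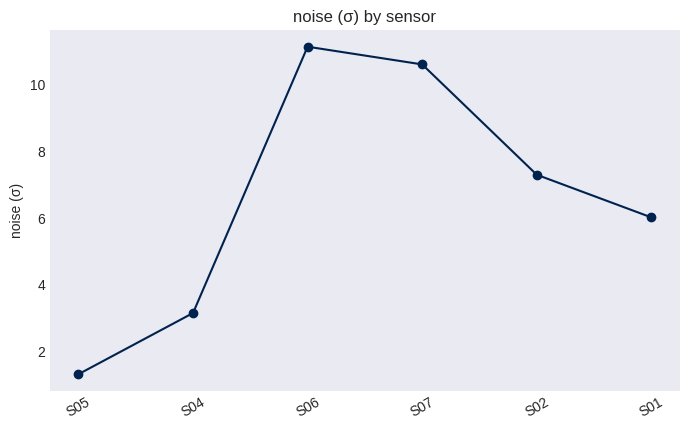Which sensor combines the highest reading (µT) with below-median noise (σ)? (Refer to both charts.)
S05

Chart 2 median noise (σ) ≈ 6; below-median sensors: S05, S04, S01. Among those, S05 has the highest reading (µT) (≈ 300).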